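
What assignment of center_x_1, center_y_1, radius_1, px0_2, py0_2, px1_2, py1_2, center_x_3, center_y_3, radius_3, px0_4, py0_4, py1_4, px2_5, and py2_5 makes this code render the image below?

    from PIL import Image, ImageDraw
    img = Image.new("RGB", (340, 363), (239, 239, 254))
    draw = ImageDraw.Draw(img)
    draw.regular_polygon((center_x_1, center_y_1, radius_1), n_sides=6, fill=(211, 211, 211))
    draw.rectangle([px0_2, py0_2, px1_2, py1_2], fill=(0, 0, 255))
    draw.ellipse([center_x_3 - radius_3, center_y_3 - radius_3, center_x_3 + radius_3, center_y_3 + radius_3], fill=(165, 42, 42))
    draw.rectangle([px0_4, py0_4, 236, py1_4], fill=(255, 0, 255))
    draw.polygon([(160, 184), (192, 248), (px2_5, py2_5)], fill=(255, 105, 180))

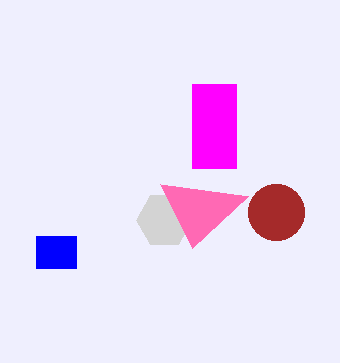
center_x_1 = 164
center_y_1 = 220
radius_1 = 28
px0_2 = 36
py0_2 = 236
px1_2 = 76
py1_2 = 268
center_x_3 = 276
center_y_3 = 212
radius_3 = 28
px0_4 = 192
py0_4 = 84
py1_4 = 168
px2_5 = 248
py2_5 = 196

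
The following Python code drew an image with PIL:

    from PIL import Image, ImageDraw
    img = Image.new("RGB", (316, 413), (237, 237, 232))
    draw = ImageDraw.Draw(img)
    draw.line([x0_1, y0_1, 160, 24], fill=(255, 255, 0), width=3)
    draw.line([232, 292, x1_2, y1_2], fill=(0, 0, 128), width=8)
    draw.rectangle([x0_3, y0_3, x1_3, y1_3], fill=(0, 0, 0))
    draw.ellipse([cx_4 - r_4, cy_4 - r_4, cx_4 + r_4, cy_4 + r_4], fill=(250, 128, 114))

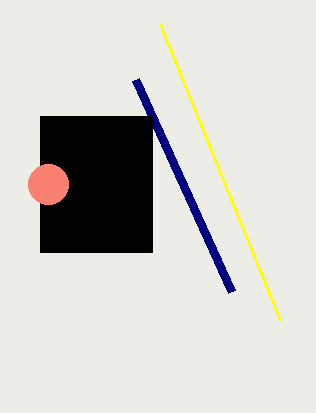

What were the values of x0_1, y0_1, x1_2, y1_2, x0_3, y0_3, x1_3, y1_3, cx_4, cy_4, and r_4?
x0_1 = 280, y0_1 = 320, x1_2 = 136, y1_2 = 80, x0_3 = 40, y0_3 = 116, x1_3 = 152, y1_3 = 252, cx_4 = 48, cy_4 = 184, r_4 = 20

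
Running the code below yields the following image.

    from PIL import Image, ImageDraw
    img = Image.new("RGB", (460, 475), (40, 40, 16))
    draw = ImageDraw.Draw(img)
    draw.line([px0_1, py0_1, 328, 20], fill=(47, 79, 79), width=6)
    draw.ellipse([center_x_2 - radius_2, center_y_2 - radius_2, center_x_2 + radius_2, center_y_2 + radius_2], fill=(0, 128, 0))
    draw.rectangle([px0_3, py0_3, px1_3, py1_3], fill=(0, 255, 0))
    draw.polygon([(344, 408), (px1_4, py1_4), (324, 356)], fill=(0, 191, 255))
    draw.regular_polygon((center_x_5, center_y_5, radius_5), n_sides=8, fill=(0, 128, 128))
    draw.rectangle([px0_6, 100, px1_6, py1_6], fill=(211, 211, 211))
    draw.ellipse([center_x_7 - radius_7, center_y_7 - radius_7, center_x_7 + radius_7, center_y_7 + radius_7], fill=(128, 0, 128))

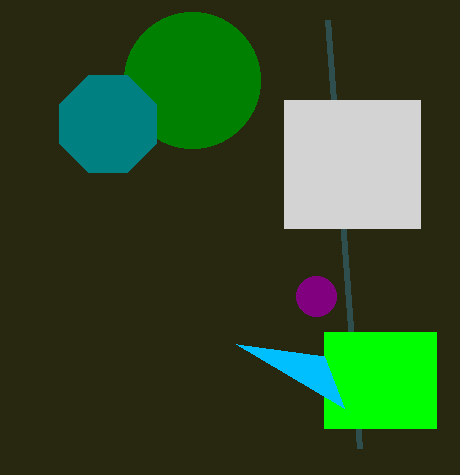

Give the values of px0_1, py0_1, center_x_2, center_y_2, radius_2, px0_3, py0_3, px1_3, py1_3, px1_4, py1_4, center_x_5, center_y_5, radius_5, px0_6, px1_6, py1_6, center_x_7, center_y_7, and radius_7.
px0_1 = 360
py0_1 = 448
center_x_2 = 192
center_y_2 = 80
radius_2 = 68
px0_3 = 324
py0_3 = 332
px1_3 = 436
py1_3 = 428
px1_4 = 236
py1_4 = 344
center_x_5 = 108
center_y_5 = 124
radius_5 = 52
px0_6 = 284
px1_6 = 420
py1_6 = 228
center_x_7 = 316
center_y_7 = 296
radius_7 = 20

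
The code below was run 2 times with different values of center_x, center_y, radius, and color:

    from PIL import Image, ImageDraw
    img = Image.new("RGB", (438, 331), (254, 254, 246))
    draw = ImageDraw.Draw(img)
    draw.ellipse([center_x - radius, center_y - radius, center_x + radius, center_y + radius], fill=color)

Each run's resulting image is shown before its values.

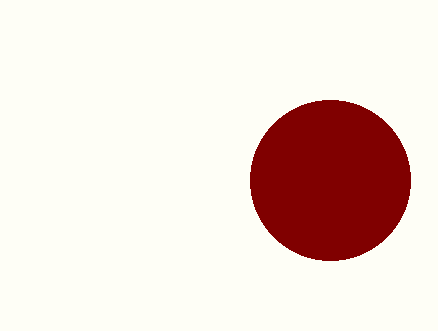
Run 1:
center_x = 330
center_y = 180
radius = 80
color = 'maroon'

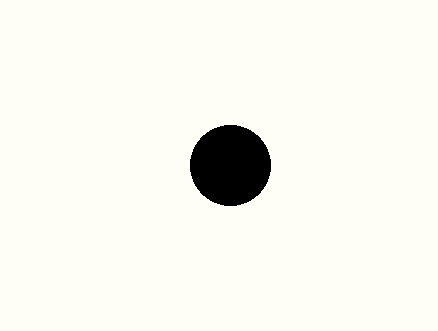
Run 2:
center_x = 230, center_y = 165, radius = 40, color = 'black'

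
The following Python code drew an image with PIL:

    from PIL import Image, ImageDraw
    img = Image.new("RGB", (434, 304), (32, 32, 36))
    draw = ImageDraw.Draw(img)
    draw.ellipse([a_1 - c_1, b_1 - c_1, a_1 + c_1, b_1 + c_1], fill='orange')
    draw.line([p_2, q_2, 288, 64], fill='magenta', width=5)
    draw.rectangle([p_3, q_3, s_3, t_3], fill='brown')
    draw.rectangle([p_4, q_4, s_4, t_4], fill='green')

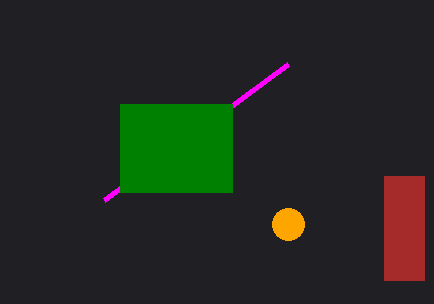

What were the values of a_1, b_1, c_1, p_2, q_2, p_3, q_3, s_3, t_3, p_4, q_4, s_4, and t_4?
a_1 = 288, b_1 = 224, c_1 = 16, p_2 = 104, q_2 = 200, p_3 = 384, q_3 = 176, s_3 = 424, t_3 = 280, p_4 = 120, q_4 = 104, s_4 = 232, t_4 = 192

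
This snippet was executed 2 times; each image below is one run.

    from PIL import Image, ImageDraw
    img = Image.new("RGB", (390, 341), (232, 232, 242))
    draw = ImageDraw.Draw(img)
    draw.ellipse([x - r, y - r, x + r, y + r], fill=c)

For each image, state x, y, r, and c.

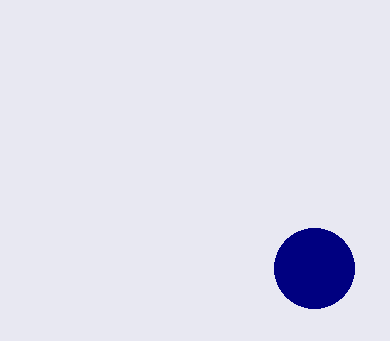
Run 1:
x = 314; y = 268; r = 40; c = 'navy'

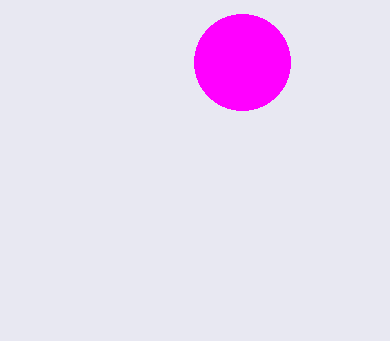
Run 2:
x = 242
y = 62
r = 48
c = 'magenta'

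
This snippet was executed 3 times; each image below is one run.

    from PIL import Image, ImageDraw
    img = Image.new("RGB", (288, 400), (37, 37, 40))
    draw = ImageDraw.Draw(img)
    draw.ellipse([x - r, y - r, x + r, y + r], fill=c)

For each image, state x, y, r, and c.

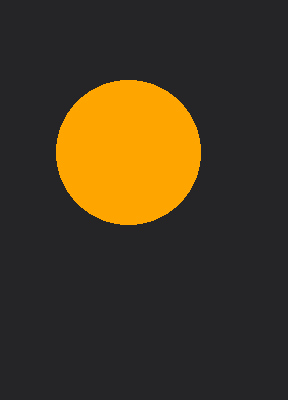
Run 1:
x = 128
y = 152
r = 72
c = 'orange'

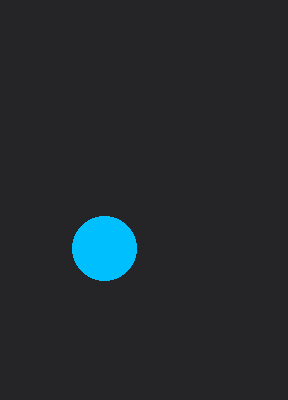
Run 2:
x = 104, y = 248, r = 32, c = 'deepskyblue'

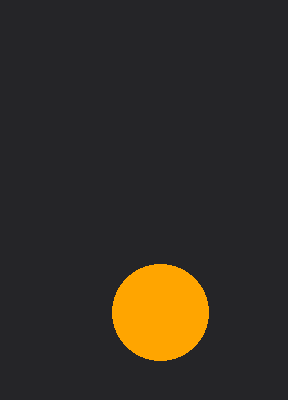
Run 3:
x = 160
y = 312
r = 48
c = 'orange'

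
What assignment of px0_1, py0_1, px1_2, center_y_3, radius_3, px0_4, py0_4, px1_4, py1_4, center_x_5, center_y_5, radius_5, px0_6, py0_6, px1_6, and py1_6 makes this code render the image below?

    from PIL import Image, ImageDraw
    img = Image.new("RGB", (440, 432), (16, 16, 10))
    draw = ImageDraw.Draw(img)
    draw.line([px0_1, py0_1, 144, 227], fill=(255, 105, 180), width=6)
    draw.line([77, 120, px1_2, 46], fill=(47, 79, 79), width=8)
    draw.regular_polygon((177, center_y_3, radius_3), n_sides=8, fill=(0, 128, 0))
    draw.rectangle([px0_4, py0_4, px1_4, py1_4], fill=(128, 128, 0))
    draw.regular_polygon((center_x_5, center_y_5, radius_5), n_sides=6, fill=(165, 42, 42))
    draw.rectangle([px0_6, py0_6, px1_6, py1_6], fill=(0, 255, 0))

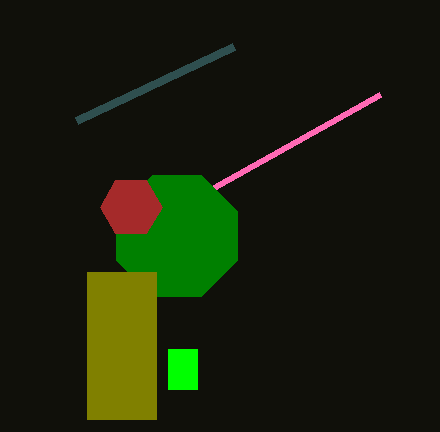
px0_1 = 380, py0_1 = 95, px1_2 = 234, center_y_3 = 236, radius_3 = 65, px0_4 = 87, py0_4 = 272, px1_4 = 156, py1_4 = 419, center_x_5 = 131, center_y_5 = 207, radius_5 = 31, px0_6 = 168, py0_6 = 349, px1_6 = 197, py1_6 = 389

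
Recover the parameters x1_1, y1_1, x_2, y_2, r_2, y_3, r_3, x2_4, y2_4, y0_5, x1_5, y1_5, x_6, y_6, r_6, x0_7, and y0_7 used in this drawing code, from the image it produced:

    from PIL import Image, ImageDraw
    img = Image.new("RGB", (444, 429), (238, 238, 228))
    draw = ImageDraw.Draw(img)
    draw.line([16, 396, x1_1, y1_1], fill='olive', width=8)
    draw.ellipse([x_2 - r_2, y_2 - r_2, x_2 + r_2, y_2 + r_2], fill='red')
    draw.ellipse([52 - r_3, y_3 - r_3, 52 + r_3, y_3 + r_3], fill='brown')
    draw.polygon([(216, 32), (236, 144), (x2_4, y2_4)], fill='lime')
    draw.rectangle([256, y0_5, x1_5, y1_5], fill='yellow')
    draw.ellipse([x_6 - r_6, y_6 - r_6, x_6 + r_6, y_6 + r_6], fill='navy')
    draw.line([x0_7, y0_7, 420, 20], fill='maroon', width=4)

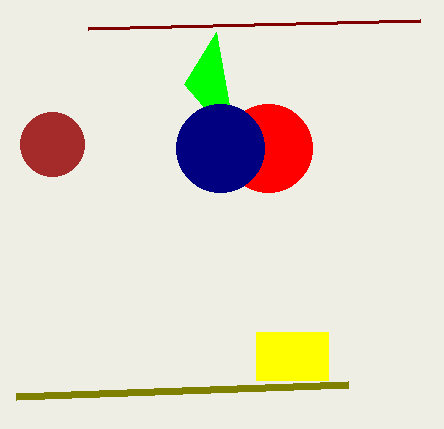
x1_1 = 348
y1_1 = 384
x_2 = 268
y_2 = 148
r_2 = 44
y_3 = 144
r_3 = 32
x2_4 = 184
y2_4 = 84
y0_5 = 332
x1_5 = 328
y1_5 = 380
x_6 = 220
y_6 = 148
r_6 = 44
x0_7 = 88
y0_7 = 28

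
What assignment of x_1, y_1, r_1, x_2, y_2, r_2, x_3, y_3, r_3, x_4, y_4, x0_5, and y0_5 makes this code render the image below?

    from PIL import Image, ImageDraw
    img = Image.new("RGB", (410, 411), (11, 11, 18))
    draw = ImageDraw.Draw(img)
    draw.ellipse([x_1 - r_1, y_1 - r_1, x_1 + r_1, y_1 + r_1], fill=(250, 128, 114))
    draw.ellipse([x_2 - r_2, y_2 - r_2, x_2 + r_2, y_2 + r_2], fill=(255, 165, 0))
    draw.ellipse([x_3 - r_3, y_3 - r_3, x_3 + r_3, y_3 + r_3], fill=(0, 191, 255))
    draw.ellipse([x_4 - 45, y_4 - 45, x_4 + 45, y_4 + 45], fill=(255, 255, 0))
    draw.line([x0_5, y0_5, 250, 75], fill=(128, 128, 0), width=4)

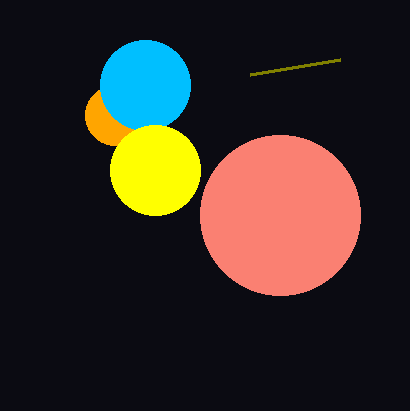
x_1 = 280, y_1 = 215, r_1 = 80, x_2 = 115, y_2 = 115, r_2 = 30, x_3 = 145, y_3 = 85, r_3 = 45, x_4 = 155, y_4 = 170, x0_5 = 340, y0_5 = 60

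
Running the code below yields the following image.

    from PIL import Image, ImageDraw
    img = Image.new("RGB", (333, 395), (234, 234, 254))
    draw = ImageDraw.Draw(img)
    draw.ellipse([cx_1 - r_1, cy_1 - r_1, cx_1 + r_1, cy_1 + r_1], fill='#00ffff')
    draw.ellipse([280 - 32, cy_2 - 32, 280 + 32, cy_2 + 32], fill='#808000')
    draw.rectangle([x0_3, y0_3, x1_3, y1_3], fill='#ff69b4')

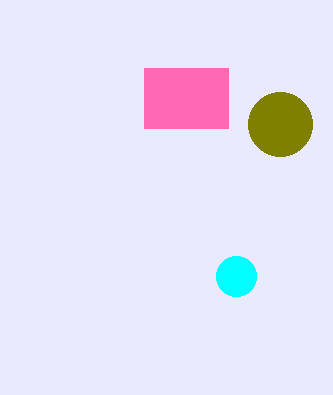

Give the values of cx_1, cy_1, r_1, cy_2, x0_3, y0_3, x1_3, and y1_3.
cx_1 = 236; cy_1 = 276; r_1 = 20; cy_2 = 124; x0_3 = 144; y0_3 = 68; x1_3 = 228; y1_3 = 128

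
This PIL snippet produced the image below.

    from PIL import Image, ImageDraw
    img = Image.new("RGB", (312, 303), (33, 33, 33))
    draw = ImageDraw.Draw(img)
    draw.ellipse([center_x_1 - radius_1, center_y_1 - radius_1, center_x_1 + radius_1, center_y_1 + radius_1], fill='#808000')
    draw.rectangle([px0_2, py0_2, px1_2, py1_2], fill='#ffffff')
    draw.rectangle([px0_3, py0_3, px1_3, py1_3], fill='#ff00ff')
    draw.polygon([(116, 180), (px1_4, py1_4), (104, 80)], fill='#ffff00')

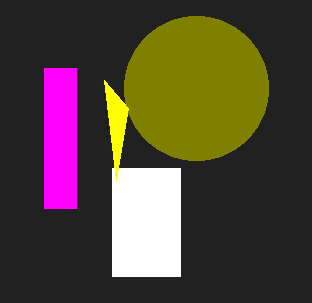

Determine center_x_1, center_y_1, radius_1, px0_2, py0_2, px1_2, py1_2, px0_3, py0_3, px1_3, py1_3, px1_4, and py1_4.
center_x_1 = 196; center_y_1 = 88; radius_1 = 72; px0_2 = 112; py0_2 = 168; px1_2 = 180; py1_2 = 276; px0_3 = 44; py0_3 = 68; px1_3 = 76; py1_3 = 208; px1_4 = 128; py1_4 = 108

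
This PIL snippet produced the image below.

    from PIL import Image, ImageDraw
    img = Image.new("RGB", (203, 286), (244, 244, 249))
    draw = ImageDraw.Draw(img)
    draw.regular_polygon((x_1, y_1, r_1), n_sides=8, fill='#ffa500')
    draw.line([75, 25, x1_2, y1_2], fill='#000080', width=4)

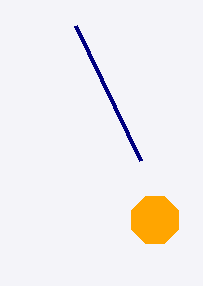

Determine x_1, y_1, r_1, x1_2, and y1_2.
x_1 = 155, y_1 = 220, r_1 = 25, x1_2 = 140, y1_2 = 160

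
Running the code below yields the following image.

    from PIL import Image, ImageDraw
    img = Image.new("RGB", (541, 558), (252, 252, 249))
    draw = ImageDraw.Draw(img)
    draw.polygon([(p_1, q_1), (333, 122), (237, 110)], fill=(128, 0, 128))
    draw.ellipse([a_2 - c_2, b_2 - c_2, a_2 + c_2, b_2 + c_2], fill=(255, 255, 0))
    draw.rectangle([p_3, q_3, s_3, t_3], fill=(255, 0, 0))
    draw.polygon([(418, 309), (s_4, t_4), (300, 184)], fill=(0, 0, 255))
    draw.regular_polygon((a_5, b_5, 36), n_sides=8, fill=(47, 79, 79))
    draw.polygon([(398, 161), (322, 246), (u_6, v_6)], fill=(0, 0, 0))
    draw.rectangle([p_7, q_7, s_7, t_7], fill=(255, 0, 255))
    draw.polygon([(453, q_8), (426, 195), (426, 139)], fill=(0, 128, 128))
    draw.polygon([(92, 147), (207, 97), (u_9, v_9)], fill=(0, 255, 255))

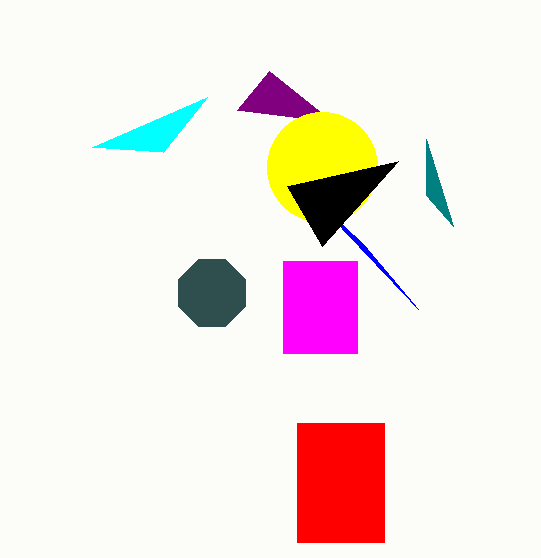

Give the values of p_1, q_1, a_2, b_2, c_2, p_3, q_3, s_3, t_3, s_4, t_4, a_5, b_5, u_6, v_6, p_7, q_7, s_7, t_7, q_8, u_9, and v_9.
p_1 = 269, q_1 = 71, a_2 = 322, b_2 = 167, c_2 = 55, p_3 = 297, q_3 = 423, s_3 = 384, t_3 = 542, s_4 = 364, t_4 = 245, a_5 = 212, b_5 = 293, u_6 = 287, v_6 = 186, p_7 = 283, q_7 = 261, s_7 = 357, t_7 = 353, q_8 = 226, u_9 = 163, v_9 = 152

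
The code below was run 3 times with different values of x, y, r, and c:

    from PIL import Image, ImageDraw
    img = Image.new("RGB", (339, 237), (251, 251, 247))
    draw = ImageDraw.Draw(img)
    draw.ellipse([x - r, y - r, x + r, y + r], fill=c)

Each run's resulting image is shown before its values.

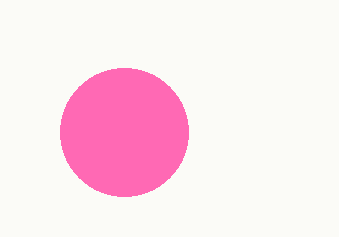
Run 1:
x = 124; y = 132; r = 64; c = 'hotpink'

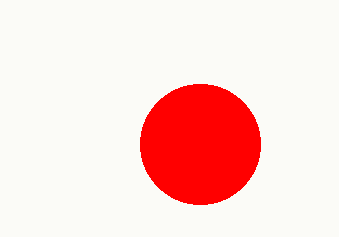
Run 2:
x = 200; y = 144; r = 60; c = 'red'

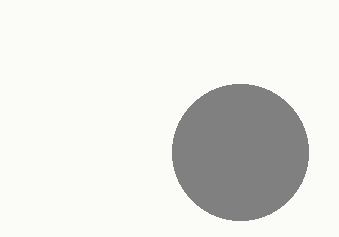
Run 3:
x = 240, y = 152, r = 68, c = 'gray'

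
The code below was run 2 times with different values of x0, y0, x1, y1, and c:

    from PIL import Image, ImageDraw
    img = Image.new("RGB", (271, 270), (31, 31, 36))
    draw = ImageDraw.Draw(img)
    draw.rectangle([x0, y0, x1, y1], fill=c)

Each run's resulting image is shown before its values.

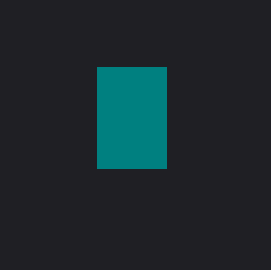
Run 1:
x0 = 97
y0 = 67
x1 = 166
y1 = 168
c = 'teal'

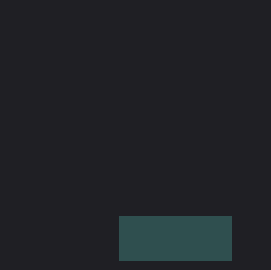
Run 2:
x0 = 119; y0 = 216; x1 = 231; y1 = 260; c = 'darkslategray'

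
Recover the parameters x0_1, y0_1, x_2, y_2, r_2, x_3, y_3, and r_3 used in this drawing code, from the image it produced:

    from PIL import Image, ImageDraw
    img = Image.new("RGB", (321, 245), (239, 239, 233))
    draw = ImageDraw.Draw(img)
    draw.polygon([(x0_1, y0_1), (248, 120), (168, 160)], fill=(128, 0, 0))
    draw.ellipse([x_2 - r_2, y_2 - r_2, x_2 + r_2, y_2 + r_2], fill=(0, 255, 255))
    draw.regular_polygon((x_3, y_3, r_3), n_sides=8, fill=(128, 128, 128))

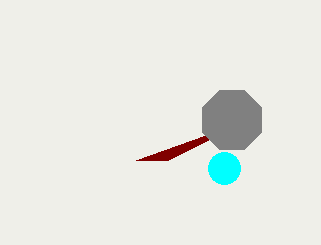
x0_1 = 136
y0_1 = 160
x_2 = 224
y_2 = 168
r_2 = 16
x_3 = 232
y_3 = 120
r_3 = 32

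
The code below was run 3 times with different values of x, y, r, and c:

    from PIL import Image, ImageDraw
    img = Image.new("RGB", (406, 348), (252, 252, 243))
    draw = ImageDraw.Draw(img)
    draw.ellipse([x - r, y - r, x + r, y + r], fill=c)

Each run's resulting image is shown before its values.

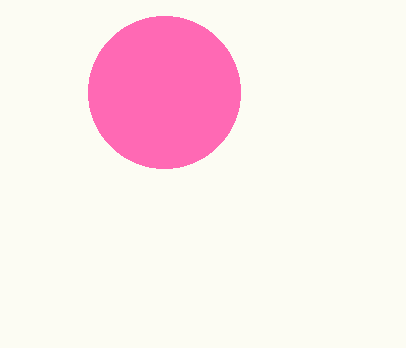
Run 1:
x = 164, y = 92, r = 76, c = 'hotpink'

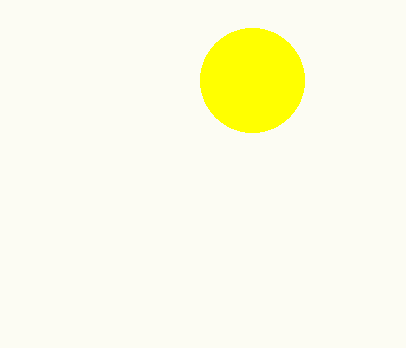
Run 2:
x = 252
y = 80
r = 52
c = 'yellow'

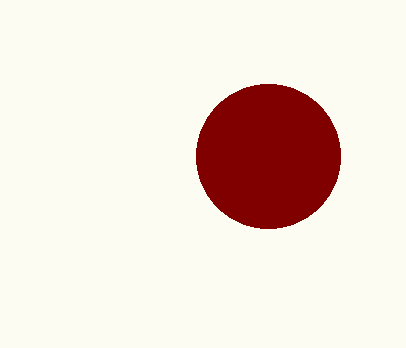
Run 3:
x = 268, y = 156, r = 72, c = 'maroon'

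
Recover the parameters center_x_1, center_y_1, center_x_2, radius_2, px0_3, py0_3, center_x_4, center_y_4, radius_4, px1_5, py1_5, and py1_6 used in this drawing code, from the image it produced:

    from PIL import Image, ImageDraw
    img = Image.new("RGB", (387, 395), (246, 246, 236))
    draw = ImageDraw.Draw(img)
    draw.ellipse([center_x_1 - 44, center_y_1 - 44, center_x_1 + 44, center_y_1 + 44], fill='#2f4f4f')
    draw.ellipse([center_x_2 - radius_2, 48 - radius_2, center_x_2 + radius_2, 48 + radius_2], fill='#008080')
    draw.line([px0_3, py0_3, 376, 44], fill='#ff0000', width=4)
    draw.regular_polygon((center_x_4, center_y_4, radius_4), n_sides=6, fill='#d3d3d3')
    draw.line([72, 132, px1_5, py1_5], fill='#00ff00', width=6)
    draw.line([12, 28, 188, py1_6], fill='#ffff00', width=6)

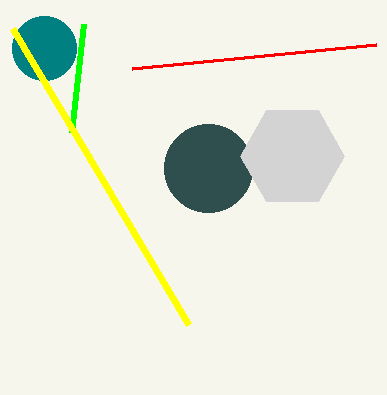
center_x_1 = 208, center_y_1 = 168, center_x_2 = 44, radius_2 = 32, px0_3 = 132, py0_3 = 68, center_x_4 = 292, center_y_4 = 156, radius_4 = 52, px1_5 = 84, py1_5 = 24, py1_6 = 324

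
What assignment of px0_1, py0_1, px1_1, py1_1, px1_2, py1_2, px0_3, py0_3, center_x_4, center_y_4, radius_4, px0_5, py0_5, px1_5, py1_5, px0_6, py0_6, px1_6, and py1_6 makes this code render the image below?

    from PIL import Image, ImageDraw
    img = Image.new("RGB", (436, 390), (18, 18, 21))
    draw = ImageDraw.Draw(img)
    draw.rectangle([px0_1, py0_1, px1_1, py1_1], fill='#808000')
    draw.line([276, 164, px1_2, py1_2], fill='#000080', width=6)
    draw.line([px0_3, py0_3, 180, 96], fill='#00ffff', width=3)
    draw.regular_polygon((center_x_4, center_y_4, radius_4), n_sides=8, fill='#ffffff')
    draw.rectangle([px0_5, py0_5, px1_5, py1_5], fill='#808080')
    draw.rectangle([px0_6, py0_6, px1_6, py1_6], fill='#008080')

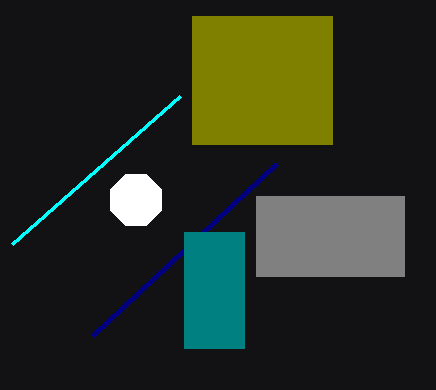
px0_1 = 192, py0_1 = 16, px1_1 = 332, py1_1 = 144, px1_2 = 92, py1_2 = 336, px0_3 = 12, py0_3 = 244, center_x_4 = 136, center_y_4 = 200, radius_4 = 28, px0_5 = 256, py0_5 = 196, px1_5 = 404, py1_5 = 276, px0_6 = 184, py0_6 = 232, px1_6 = 244, py1_6 = 348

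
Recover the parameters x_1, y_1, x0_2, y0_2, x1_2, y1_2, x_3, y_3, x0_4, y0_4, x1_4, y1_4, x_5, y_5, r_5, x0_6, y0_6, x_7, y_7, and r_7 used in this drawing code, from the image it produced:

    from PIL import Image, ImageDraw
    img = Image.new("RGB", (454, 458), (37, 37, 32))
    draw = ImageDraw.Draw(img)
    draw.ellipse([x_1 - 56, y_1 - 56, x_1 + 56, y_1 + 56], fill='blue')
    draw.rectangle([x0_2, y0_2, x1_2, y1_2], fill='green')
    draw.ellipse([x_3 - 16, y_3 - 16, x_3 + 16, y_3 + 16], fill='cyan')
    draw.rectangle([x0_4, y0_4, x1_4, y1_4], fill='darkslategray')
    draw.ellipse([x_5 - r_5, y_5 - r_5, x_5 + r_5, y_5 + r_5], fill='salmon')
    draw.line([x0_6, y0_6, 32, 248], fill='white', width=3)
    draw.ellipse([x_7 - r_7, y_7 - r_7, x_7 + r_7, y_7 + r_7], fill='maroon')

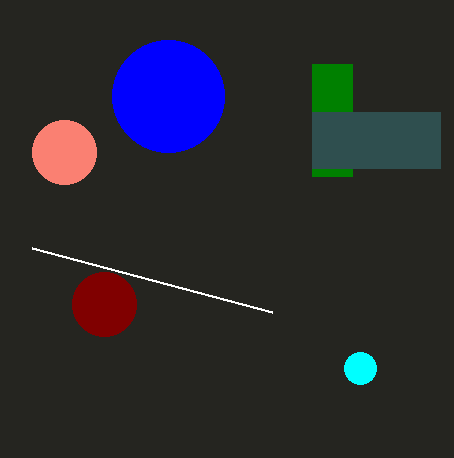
x_1 = 168, y_1 = 96, x0_2 = 312, y0_2 = 64, x1_2 = 352, y1_2 = 176, x_3 = 360, y_3 = 368, x0_4 = 312, y0_4 = 112, x1_4 = 440, y1_4 = 168, x_5 = 64, y_5 = 152, r_5 = 32, x0_6 = 272, y0_6 = 312, x_7 = 104, y_7 = 304, r_7 = 32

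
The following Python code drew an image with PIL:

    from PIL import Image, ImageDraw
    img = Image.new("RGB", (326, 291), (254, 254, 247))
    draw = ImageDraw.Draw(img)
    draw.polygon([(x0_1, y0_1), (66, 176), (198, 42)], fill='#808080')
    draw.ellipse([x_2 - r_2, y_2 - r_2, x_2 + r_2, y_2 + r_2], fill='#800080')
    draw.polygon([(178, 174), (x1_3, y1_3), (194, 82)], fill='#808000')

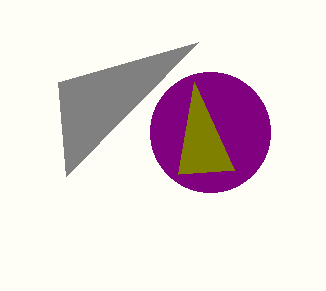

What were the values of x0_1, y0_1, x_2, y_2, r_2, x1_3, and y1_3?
x0_1 = 58; y0_1 = 82; x_2 = 210; y_2 = 132; r_2 = 60; x1_3 = 234; y1_3 = 170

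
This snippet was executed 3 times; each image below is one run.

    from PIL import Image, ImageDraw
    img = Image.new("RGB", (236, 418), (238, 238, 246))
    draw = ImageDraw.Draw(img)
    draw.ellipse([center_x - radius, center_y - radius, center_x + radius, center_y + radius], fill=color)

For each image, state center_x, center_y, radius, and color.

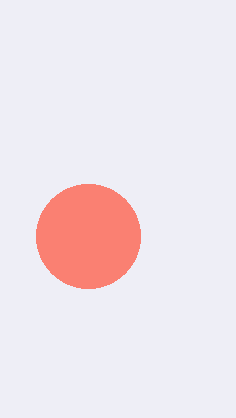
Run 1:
center_x = 88
center_y = 236
radius = 52
color = 'salmon'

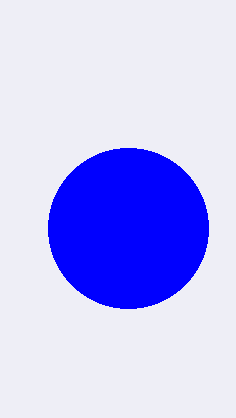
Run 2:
center_x = 128, center_y = 228, radius = 80, color = 'blue'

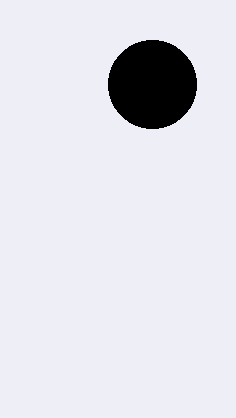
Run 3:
center_x = 152; center_y = 84; radius = 44; color = 'black'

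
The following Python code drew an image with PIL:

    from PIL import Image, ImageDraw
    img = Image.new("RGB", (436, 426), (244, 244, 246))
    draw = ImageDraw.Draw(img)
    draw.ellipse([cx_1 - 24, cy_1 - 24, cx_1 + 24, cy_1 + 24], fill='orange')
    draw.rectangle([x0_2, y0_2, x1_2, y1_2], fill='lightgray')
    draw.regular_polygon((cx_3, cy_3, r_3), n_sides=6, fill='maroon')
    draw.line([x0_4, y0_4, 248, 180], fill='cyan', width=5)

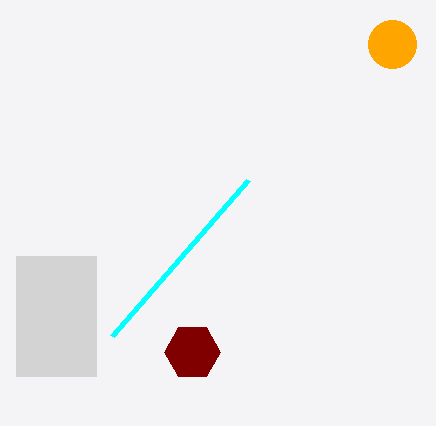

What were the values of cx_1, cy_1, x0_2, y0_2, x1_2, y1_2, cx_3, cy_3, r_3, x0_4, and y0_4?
cx_1 = 392, cy_1 = 44, x0_2 = 16, y0_2 = 256, x1_2 = 96, y1_2 = 376, cx_3 = 192, cy_3 = 352, r_3 = 28, x0_4 = 112, y0_4 = 336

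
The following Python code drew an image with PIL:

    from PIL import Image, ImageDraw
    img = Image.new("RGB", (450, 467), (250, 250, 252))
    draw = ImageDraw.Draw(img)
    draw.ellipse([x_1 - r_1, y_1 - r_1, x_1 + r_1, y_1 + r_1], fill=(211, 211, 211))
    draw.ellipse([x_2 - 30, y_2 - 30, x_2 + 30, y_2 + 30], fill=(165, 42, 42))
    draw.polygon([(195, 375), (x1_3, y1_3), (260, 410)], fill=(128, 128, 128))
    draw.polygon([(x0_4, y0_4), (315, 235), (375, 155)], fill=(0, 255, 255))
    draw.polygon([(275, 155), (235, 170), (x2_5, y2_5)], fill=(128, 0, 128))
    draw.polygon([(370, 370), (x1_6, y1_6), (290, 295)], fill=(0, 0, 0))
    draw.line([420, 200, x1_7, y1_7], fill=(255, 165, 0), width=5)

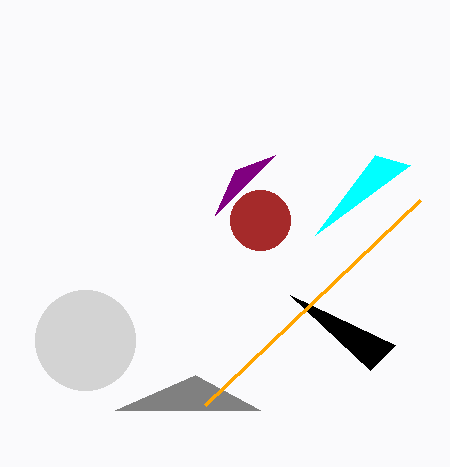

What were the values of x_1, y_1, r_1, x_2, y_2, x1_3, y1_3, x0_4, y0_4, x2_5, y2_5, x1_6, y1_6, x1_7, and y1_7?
x_1 = 85, y_1 = 340, r_1 = 50, x_2 = 260, y_2 = 220, x1_3 = 115, y1_3 = 410, x0_4 = 410, y0_4 = 165, x2_5 = 215, y2_5 = 215, x1_6 = 395, y1_6 = 345, x1_7 = 205, y1_7 = 405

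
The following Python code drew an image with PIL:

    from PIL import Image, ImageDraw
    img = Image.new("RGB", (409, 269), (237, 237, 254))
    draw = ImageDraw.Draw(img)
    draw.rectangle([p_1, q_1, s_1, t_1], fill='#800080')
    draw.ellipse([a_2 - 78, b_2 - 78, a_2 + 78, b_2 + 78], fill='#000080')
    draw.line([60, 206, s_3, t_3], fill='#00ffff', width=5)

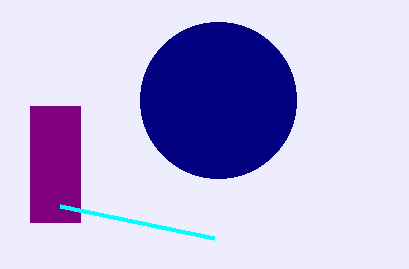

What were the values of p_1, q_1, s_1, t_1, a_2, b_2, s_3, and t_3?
p_1 = 30; q_1 = 106; s_1 = 80; t_1 = 222; a_2 = 218; b_2 = 100; s_3 = 214; t_3 = 238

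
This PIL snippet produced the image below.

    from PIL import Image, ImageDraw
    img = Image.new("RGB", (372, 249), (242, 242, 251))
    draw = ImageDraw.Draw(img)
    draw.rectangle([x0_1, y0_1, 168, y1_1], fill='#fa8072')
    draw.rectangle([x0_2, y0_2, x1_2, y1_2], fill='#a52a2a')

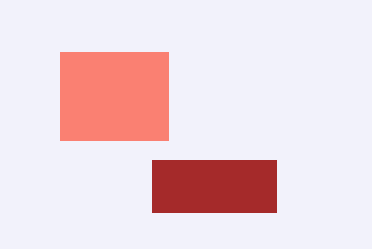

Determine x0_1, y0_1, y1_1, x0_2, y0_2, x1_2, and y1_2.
x0_1 = 60; y0_1 = 52; y1_1 = 140; x0_2 = 152; y0_2 = 160; x1_2 = 276; y1_2 = 212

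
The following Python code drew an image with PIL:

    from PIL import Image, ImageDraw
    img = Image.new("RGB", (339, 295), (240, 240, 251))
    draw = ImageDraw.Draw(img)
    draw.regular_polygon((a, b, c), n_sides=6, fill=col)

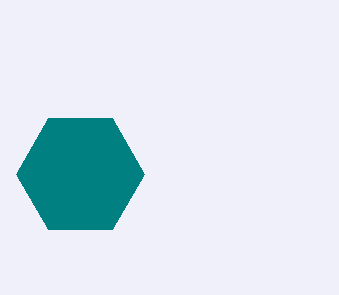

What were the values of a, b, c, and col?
a = 80
b = 174
c = 64
col = 'teal'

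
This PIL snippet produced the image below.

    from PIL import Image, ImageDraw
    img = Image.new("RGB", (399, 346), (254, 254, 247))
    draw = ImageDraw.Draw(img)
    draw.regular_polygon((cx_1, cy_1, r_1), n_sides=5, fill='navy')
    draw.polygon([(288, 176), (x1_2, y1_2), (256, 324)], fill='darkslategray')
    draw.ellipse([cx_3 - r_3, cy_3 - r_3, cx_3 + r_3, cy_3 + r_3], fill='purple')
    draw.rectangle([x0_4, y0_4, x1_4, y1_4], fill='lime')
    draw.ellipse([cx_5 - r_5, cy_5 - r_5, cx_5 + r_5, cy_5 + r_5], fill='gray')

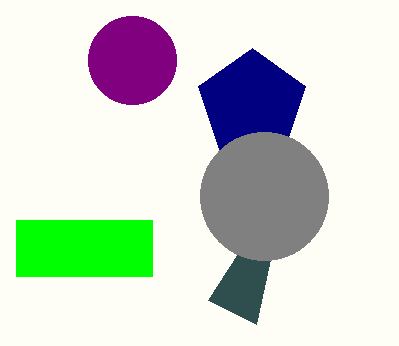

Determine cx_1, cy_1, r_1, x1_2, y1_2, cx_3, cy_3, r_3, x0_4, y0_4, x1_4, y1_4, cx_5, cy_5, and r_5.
cx_1 = 252, cy_1 = 104, r_1 = 56, x1_2 = 208, y1_2 = 300, cx_3 = 132, cy_3 = 60, r_3 = 44, x0_4 = 16, y0_4 = 220, x1_4 = 152, y1_4 = 276, cx_5 = 264, cy_5 = 196, r_5 = 64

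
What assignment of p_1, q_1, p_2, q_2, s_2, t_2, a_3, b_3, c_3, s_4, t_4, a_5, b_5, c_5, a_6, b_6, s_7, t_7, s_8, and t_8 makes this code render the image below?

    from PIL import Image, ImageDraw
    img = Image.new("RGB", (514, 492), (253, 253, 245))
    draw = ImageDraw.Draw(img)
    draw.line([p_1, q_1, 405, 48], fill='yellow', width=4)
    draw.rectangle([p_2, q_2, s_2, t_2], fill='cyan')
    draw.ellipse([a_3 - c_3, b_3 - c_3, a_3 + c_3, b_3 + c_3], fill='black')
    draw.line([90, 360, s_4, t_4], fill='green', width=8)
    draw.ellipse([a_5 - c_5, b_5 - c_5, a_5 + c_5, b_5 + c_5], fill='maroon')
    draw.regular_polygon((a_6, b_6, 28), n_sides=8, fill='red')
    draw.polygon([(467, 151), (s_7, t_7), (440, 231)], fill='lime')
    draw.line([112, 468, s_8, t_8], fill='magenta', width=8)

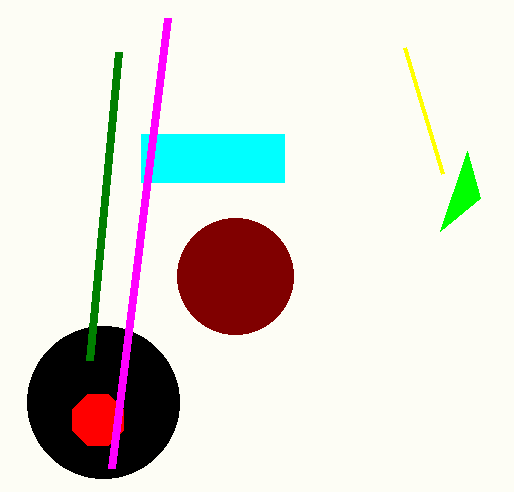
p_1 = 443, q_1 = 174, p_2 = 141, q_2 = 134, s_2 = 284, t_2 = 182, a_3 = 103, b_3 = 402, c_3 = 76, s_4 = 119, t_4 = 52, a_5 = 235, b_5 = 276, c_5 = 58, a_6 = 98, b_6 = 420, s_7 = 480, t_7 = 198, s_8 = 168, t_8 = 18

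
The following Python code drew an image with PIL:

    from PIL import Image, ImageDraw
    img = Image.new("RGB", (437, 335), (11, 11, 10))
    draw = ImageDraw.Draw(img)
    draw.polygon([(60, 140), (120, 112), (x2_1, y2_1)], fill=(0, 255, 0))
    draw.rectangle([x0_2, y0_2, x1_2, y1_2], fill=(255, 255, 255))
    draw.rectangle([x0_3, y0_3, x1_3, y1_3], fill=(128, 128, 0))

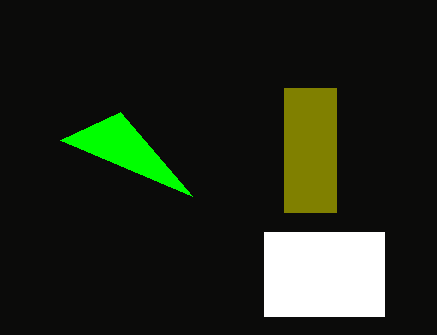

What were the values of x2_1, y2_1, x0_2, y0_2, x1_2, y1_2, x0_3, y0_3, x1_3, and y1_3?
x2_1 = 192
y2_1 = 196
x0_2 = 264
y0_2 = 232
x1_2 = 384
y1_2 = 316
x0_3 = 284
y0_3 = 88
x1_3 = 336
y1_3 = 212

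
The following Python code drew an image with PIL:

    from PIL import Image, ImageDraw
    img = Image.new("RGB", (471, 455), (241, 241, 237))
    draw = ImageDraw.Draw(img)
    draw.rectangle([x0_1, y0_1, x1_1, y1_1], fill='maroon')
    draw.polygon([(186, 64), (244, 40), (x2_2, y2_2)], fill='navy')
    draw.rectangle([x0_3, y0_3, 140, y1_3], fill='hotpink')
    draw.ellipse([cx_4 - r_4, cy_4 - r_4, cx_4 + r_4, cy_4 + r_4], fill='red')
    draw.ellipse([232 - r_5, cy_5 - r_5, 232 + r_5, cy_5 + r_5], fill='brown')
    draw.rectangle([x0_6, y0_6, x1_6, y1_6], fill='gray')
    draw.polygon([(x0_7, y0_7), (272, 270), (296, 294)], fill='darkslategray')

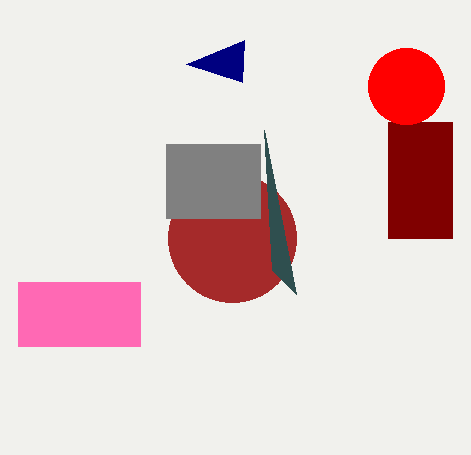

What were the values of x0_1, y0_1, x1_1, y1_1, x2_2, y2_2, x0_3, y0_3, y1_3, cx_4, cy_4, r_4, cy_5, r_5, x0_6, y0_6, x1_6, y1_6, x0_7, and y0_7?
x0_1 = 388; y0_1 = 122; x1_1 = 452; y1_1 = 238; x2_2 = 242; y2_2 = 82; x0_3 = 18; y0_3 = 282; y1_3 = 346; cx_4 = 406; cy_4 = 86; r_4 = 38; cy_5 = 238; r_5 = 64; x0_6 = 166; y0_6 = 144; x1_6 = 260; y1_6 = 218; x0_7 = 264; y0_7 = 130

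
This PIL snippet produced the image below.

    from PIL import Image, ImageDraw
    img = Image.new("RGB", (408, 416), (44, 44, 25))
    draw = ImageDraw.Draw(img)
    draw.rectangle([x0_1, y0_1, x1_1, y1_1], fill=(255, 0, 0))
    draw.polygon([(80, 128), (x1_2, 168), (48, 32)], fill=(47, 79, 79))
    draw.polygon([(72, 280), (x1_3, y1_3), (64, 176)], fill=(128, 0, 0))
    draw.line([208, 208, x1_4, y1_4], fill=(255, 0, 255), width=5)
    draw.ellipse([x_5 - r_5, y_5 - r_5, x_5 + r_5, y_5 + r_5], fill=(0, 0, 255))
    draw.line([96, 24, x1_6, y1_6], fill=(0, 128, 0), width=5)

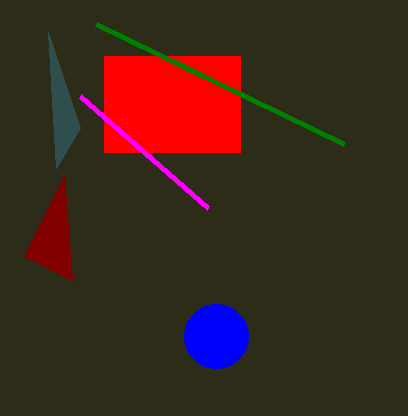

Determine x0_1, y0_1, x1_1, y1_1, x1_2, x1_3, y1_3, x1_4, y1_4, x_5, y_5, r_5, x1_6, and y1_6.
x0_1 = 104, y0_1 = 56, x1_1 = 240, y1_1 = 152, x1_2 = 56, x1_3 = 24, y1_3 = 256, x1_4 = 80, y1_4 = 96, x_5 = 216, y_5 = 336, r_5 = 32, x1_6 = 344, y1_6 = 144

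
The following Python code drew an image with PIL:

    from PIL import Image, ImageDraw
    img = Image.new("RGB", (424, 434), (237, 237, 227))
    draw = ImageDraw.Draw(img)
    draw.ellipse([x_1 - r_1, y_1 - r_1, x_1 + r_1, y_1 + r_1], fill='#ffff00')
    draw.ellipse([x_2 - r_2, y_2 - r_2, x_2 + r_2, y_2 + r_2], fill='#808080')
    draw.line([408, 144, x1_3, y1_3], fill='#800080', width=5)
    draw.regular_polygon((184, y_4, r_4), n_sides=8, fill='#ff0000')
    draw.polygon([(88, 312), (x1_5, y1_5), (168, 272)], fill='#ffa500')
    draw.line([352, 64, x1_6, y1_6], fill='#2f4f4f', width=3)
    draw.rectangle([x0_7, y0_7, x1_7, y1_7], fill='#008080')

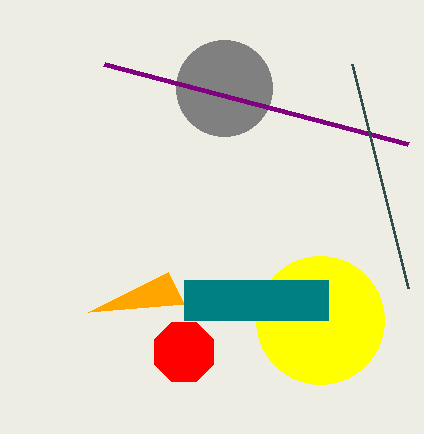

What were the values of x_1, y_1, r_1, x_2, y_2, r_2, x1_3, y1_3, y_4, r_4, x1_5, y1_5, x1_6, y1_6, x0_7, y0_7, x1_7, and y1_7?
x_1 = 320
y_1 = 320
r_1 = 64
x_2 = 224
y_2 = 88
r_2 = 48
x1_3 = 104
y1_3 = 64
y_4 = 352
r_4 = 32
x1_5 = 184
y1_5 = 304
x1_6 = 408
y1_6 = 288
x0_7 = 184
y0_7 = 280
x1_7 = 328
y1_7 = 320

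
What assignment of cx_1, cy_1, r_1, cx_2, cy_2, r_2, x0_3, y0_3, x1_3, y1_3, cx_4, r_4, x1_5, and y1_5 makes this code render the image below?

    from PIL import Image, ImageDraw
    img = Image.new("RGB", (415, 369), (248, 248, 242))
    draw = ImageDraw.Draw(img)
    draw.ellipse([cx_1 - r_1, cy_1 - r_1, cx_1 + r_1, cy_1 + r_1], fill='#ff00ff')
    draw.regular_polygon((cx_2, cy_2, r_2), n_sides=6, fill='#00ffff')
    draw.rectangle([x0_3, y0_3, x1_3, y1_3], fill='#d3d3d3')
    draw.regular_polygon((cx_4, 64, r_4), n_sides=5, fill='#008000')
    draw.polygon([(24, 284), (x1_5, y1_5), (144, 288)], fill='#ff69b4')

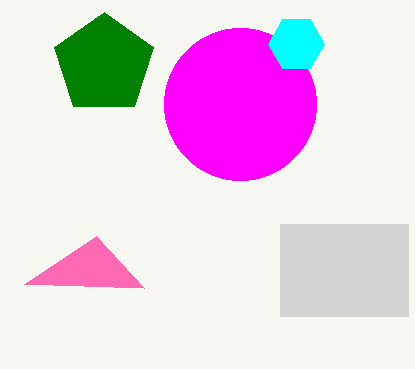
cx_1 = 240
cy_1 = 104
r_1 = 76
cx_2 = 296
cy_2 = 44
r_2 = 28
x0_3 = 280
y0_3 = 224
x1_3 = 408
y1_3 = 316
cx_4 = 104
r_4 = 52
x1_5 = 96
y1_5 = 236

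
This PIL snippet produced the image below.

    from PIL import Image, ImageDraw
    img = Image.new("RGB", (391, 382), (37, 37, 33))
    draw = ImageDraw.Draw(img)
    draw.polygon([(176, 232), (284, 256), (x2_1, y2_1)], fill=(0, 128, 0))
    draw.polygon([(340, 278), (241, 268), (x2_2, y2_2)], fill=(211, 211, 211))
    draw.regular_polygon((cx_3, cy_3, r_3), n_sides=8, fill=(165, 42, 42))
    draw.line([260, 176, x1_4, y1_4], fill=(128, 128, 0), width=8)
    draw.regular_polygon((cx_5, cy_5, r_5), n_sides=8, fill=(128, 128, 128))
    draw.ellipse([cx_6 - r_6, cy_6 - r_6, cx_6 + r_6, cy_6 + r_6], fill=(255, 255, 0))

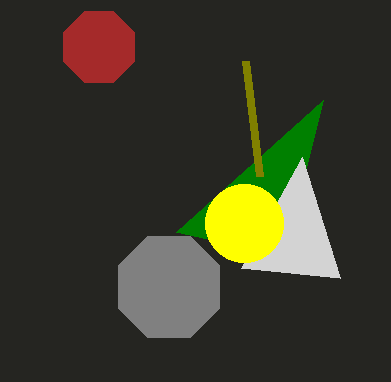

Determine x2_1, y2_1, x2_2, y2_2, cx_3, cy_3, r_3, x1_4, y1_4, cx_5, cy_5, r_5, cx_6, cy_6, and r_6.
x2_1 = 323
y2_1 = 100
x2_2 = 302
y2_2 = 157
cx_3 = 99
cy_3 = 47
r_3 = 38
x1_4 = 246
y1_4 = 61
cx_5 = 169
cy_5 = 287
r_5 = 55
cx_6 = 244
cy_6 = 223
r_6 = 39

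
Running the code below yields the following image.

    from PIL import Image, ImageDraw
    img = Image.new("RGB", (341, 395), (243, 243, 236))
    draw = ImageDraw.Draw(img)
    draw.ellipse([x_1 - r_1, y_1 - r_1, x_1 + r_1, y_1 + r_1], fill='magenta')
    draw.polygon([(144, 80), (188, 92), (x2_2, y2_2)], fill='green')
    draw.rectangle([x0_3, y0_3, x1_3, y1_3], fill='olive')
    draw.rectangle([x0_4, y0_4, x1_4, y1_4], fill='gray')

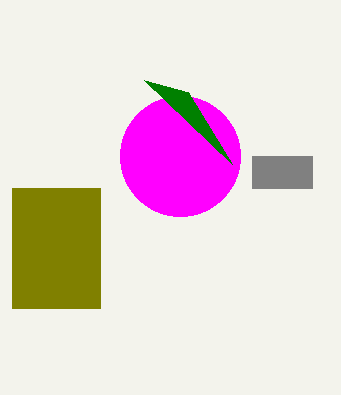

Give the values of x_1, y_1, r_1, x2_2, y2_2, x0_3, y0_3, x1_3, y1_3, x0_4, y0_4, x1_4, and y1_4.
x_1 = 180
y_1 = 156
r_1 = 60
x2_2 = 232
y2_2 = 164
x0_3 = 12
y0_3 = 188
x1_3 = 100
y1_3 = 308
x0_4 = 252
y0_4 = 156
x1_4 = 312
y1_4 = 188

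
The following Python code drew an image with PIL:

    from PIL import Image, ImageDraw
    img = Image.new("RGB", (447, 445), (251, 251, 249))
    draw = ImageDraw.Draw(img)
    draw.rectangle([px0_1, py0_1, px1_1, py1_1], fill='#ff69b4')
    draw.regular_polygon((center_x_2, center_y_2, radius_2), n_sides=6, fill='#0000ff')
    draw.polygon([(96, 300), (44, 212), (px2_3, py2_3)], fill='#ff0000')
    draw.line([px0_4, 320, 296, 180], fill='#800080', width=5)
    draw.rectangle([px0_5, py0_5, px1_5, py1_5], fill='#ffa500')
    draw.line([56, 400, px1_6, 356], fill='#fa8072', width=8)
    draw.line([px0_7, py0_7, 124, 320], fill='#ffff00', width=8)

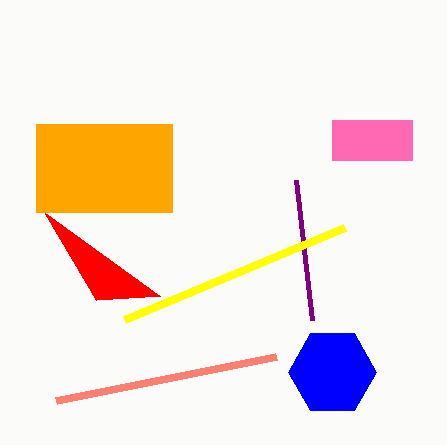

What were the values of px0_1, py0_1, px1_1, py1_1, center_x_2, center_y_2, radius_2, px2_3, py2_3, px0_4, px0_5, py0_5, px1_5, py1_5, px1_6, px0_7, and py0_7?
px0_1 = 332; py0_1 = 120; px1_1 = 412; py1_1 = 160; center_x_2 = 332; center_y_2 = 372; radius_2 = 44; px2_3 = 160; py2_3 = 296; px0_4 = 312; px0_5 = 36; py0_5 = 124; px1_5 = 172; py1_5 = 212; px1_6 = 276; px0_7 = 344; py0_7 = 228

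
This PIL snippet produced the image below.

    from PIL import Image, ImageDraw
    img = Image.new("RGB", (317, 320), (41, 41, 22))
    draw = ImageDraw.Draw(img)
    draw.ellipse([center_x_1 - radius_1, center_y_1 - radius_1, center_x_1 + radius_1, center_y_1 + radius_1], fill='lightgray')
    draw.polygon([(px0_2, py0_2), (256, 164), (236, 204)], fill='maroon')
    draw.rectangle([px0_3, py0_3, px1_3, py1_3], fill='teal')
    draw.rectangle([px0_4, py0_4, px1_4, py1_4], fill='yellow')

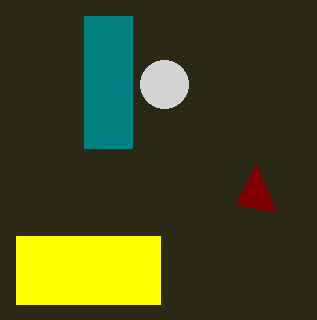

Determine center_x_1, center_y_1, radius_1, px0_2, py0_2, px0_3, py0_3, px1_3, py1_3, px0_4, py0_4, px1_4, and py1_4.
center_x_1 = 164; center_y_1 = 84; radius_1 = 24; px0_2 = 276; py0_2 = 212; px0_3 = 84; py0_3 = 16; px1_3 = 132; py1_3 = 148; px0_4 = 16; py0_4 = 236; px1_4 = 160; py1_4 = 304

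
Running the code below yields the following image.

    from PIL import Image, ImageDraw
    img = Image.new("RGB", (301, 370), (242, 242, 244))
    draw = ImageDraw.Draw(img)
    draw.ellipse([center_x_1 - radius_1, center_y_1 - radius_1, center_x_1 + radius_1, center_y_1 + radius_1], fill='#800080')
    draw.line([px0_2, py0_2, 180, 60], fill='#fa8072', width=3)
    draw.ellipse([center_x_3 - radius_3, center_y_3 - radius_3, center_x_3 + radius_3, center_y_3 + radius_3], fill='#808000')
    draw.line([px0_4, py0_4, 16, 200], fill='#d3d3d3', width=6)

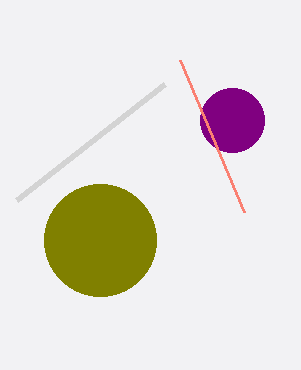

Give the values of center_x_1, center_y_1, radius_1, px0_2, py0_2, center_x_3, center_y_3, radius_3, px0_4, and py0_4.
center_x_1 = 232; center_y_1 = 120; radius_1 = 32; px0_2 = 244; py0_2 = 212; center_x_3 = 100; center_y_3 = 240; radius_3 = 56; px0_4 = 164; py0_4 = 84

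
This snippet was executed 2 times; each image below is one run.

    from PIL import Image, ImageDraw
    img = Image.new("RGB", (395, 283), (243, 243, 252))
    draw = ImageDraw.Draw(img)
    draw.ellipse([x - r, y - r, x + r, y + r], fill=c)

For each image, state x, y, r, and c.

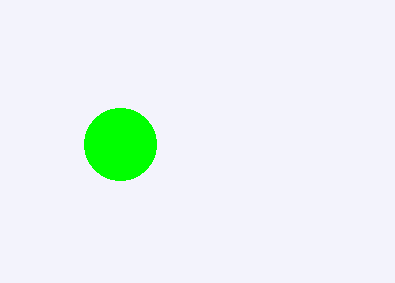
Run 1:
x = 120
y = 144
r = 36
c = 'lime'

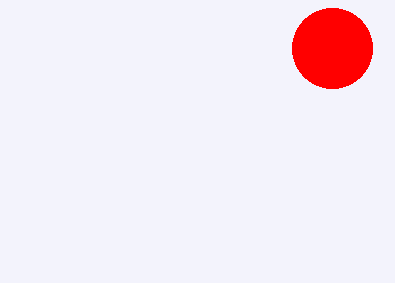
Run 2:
x = 332; y = 48; r = 40; c = 'red'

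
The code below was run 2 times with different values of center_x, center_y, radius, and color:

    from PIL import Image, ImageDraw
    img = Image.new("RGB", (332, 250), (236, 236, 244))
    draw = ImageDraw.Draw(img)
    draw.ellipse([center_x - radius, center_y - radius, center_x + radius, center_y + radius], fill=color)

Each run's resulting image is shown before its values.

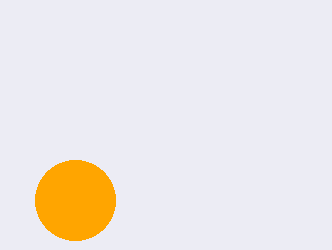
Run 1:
center_x = 75, center_y = 200, radius = 40, color = 'orange'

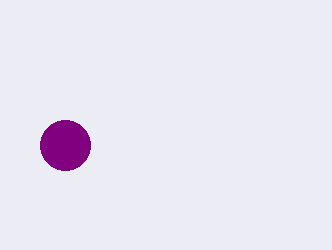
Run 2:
center_x = 65
center_y = 145
radius = 25
color = 'purple'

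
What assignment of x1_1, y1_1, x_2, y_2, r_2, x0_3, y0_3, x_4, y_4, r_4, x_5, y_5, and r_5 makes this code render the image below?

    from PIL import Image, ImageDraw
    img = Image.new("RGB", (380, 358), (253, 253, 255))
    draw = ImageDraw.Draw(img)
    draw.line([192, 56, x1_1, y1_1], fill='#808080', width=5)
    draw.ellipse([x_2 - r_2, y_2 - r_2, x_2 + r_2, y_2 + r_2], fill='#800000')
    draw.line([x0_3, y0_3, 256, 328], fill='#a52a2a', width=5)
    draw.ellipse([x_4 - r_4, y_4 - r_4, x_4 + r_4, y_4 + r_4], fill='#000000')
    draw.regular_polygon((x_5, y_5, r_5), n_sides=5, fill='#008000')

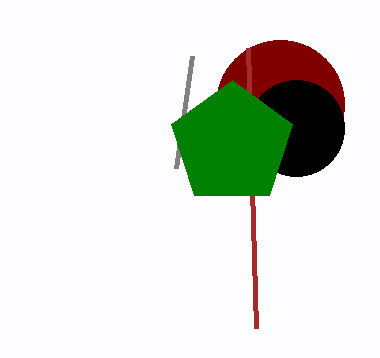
x1_1 = 176
y1_1 = 168
x_2 = 280
y_2 = 104
r_2 = 64
x0_3 = 248
y0_3 = 48
x_4 = 296
y_4 = 128
r_4 = 48
x_5 = 232
y_5 = 144
r_5 = 64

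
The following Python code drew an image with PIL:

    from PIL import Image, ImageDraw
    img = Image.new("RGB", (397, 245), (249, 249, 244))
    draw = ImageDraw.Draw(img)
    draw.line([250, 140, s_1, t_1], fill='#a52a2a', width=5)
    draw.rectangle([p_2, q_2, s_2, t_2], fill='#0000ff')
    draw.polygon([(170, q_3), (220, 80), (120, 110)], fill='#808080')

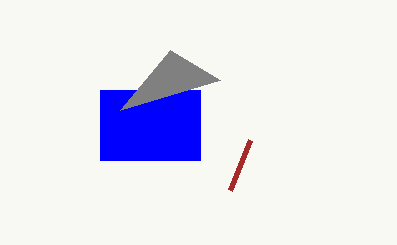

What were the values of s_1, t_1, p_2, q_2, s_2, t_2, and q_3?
s_1 = 230, t_1 = 190, p_2 = 100, q_2 = 90, s_2 = 200, t_2 = 160, q_3 = 50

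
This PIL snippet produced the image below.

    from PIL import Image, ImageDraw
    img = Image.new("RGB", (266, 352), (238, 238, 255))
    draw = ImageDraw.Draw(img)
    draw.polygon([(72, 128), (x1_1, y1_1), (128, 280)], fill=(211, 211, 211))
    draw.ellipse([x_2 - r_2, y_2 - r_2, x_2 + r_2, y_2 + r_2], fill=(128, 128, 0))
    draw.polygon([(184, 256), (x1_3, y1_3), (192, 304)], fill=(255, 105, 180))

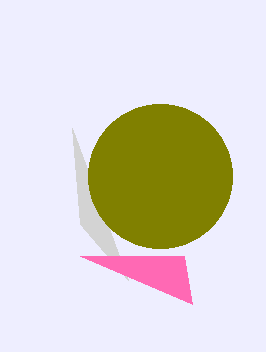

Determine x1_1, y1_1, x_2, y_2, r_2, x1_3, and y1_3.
x1_1 = 80, y1_1 = 224, x_2 = 160, y_2 = 176, r_2 = 72, x1_3 = 80, y1_3 = 256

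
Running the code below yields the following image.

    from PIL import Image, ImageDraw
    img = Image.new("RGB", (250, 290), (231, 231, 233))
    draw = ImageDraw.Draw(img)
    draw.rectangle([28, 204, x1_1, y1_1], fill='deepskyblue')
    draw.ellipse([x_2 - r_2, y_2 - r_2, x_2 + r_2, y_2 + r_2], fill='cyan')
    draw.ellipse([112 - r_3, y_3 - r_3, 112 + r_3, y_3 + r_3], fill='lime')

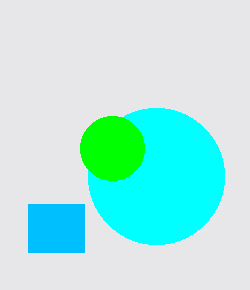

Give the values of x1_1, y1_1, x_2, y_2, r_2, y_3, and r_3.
x1_1 = 84; y1_1 = 252; x_2 = 156; y_2 = 176; r_2 = 68; y_3 = 148; r_3 = 32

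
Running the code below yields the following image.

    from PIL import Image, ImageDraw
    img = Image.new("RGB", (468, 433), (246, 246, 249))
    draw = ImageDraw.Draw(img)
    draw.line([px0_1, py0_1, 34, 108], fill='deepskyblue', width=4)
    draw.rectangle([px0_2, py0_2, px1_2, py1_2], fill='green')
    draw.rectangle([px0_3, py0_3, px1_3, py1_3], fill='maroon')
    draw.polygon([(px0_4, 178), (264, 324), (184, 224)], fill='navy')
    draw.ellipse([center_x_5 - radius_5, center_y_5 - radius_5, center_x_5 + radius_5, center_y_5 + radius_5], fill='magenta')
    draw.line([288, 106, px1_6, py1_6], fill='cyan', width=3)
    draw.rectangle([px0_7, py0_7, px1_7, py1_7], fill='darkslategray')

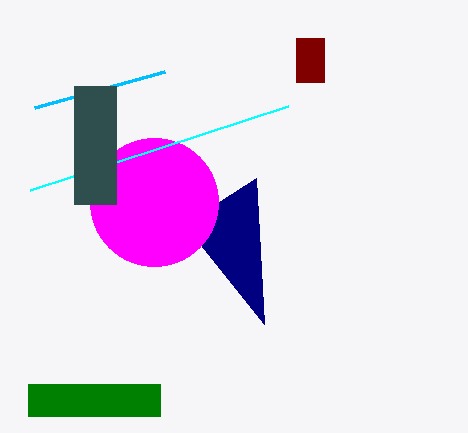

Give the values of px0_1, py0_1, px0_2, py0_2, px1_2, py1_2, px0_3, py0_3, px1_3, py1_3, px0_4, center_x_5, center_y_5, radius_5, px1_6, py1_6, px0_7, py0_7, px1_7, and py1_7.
px0_1 = 164, py0_1 = 72, px0_2 = 28, py0_2 = 384, px1_2 = 160, py1_2 = 416, px0_3 = 296, py0_3 = 38, px1_3 = 324, py1_3 = 82, px0_4 = 256, center_x_5 = 154, center_y_5 = 202, radius_5 = 64, px1_6 = 30, py1_6 = 190, px0_7 = 74, py0_7 = 86, px1_7 = 116, py1_7 = 204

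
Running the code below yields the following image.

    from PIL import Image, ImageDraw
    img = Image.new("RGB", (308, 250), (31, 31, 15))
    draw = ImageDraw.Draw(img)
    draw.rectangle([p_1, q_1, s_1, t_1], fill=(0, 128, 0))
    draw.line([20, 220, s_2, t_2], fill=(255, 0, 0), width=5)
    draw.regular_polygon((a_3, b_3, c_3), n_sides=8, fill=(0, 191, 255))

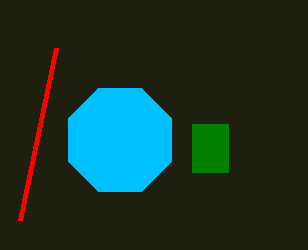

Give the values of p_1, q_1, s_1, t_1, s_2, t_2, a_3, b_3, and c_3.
p_1 = 192; q_1 = 124; s_1 = 228; t_1 = 172; s_2 = 56; t_2 = 48; a_3 = 120; b_3 = 140; c_3 = 56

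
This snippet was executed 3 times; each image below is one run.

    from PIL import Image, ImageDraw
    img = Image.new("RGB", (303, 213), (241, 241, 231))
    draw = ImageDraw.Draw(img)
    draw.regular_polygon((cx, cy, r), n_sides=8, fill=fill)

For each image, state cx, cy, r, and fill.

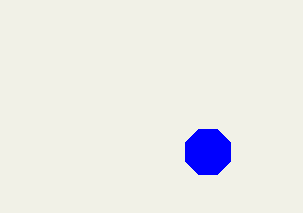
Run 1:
cx = 208; cy = 152; r = 24; fill = 'blue'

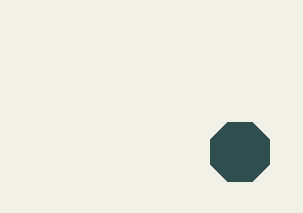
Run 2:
cx = 240, cy = 152, r = 32, fill = 'darkslategray'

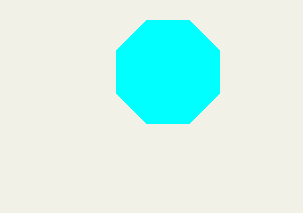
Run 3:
cx = 168
cy = 72
r = 56
fill = 'cyan'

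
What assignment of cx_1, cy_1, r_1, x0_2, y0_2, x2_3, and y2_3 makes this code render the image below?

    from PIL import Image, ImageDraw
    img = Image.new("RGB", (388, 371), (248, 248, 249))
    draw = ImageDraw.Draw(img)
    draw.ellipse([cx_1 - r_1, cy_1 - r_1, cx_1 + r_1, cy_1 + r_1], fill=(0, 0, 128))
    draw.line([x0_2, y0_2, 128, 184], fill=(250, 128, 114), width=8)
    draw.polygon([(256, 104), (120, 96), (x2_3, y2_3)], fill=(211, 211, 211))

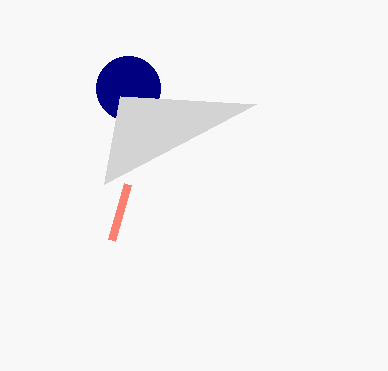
cx_1 = 128
cy_1 = 88
r_1 = 32
x0_2 = 112
y0_2 = 240
x2_3 = 104
y2_3 = 184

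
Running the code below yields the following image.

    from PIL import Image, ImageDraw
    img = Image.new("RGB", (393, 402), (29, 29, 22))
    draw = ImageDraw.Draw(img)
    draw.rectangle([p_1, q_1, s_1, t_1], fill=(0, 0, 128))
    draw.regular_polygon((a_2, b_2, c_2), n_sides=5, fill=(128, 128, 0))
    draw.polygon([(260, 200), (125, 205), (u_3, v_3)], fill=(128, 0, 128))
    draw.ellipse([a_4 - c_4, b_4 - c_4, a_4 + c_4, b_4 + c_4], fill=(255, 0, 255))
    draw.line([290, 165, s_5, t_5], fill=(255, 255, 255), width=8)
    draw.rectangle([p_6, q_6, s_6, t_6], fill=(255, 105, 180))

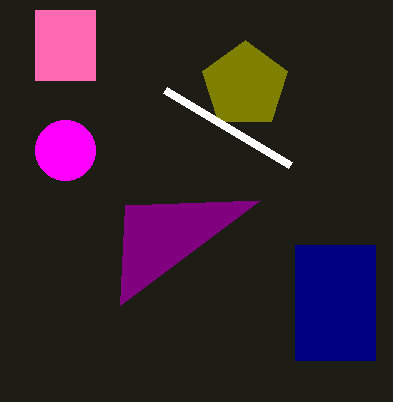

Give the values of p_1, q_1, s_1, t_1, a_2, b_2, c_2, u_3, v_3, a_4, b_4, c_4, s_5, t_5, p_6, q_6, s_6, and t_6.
p_1 = 295
q_1 = 245
s_1 = 375
t_1 = 360
a_2 = 245
b_2 = 85
c_2 = 45
u_3 = 120
v_3 = 305
a_4 = 65
b_4 = 150
c_4 = 30
s_5 = 165
t_5 = 90
p_6 = 35
q_6 = 10
s_6 = 95
t_6 = 80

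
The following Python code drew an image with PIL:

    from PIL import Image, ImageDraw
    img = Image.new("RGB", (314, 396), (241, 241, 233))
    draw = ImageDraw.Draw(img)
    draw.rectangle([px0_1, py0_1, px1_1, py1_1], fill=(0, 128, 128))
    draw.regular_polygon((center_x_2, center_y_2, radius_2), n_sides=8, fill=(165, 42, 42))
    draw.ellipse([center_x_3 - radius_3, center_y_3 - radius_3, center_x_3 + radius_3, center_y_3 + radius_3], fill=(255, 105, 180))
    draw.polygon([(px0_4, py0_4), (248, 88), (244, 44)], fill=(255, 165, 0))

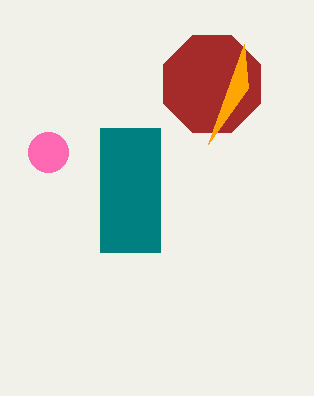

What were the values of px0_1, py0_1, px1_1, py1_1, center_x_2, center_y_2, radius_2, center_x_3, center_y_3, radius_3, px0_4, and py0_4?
px0_1 = 100, py0_1 = 128, px1_1 = 160, py1_1 = 252, center_x_2 = 212, center_y_2 = 84, radius_2 = 52, center_x_3 = 48, center_y_3 = 152, radius_3 = 20, px0_4 = 208, py0_4 = 144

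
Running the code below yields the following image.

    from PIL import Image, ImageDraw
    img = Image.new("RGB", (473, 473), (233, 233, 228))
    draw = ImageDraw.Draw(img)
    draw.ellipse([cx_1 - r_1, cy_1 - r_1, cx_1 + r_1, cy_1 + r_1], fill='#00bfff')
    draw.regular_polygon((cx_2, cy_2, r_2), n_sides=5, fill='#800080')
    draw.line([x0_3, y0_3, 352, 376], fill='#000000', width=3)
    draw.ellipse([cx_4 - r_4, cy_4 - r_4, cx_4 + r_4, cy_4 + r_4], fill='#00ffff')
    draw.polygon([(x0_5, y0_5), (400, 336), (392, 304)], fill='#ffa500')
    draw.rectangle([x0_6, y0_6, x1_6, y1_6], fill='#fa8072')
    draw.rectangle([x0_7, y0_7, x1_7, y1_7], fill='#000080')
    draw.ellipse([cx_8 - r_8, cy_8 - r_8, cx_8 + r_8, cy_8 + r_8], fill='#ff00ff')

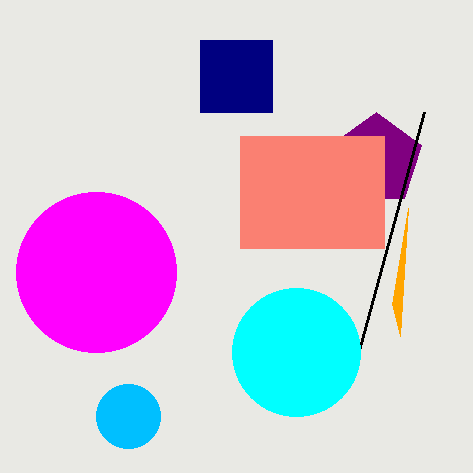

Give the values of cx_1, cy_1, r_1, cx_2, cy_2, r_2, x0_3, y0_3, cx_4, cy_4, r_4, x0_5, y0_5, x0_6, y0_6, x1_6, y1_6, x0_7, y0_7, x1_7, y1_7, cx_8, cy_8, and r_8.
cx_1 = 128, cy_1 = 416, r_1 = 32, cx_2 = 376, cy_2 = 160, r_2 = 48, x0_3 = 424, y0_3 = 112, cx_4 = 296, cy_4 = 352, r_4 = 64, x0_5 = 408, y0_5 = 208, x0_6 = 240, y0_6 = 136, x1_6 = 384, y1_6 = 248, x0_7 = 200, y0_7 = 40, x1_7 = 272, y1_7 = 112, cx_8 = 96, cy_8 = 272, r_8 = 80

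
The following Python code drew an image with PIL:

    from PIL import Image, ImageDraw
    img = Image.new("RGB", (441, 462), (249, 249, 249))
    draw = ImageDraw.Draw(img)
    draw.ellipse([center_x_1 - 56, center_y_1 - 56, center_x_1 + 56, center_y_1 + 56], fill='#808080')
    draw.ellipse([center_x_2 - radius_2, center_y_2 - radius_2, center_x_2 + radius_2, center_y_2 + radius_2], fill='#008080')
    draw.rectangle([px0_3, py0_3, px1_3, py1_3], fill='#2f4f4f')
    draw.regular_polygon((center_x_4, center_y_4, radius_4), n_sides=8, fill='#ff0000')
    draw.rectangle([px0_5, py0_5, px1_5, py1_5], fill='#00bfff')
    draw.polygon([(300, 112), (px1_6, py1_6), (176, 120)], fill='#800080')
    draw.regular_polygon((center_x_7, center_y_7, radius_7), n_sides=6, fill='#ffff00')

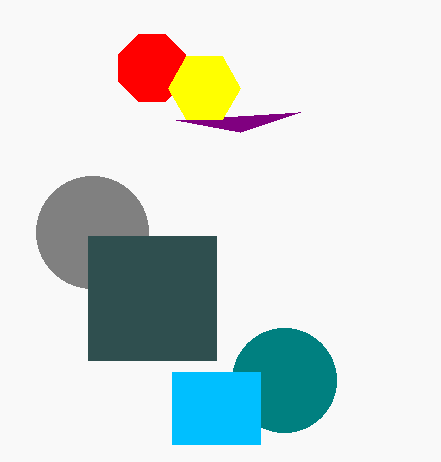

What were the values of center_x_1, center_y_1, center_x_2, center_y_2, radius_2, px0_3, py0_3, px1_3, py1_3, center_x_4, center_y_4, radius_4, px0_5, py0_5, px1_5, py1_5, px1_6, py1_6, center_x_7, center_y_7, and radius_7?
center_x_1 = 92, center_y_1 = 232, center_x_2 = 284, center_y_2 = 380, radius_2 = 52, px0_3 = 88, py0_3 = 236, px1_3 = 216, py1_3 = 360, center_x_4 = 152, center_y_4 = 68, radius_4 = 36, px0_5 = 172, py0_5 = 372, px1_5 = 260, py1_5 = 444, px1_6 = 240, py1_6 = 132, center_x_7 = 204, center_y_7 = 88, radius_7 = 36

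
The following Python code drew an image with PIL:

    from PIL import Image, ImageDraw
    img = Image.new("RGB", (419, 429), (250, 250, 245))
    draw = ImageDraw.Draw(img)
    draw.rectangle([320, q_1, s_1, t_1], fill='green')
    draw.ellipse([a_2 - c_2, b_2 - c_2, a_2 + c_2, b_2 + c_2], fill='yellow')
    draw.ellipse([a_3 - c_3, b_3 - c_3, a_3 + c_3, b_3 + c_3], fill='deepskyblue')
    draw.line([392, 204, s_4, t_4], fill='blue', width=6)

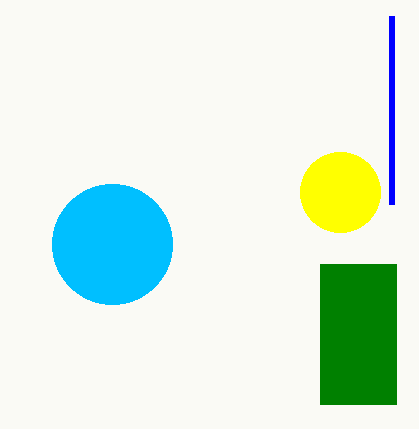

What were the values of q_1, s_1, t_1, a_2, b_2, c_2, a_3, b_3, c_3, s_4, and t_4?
q_1 = 264, s_1 = 396, t_1 = 404, a_2 = 340, b_2 = 192, c_2 = 40, a_3 = 112, b_3 = 244, c_3 = 60, s_4 = 392, t_4 = 16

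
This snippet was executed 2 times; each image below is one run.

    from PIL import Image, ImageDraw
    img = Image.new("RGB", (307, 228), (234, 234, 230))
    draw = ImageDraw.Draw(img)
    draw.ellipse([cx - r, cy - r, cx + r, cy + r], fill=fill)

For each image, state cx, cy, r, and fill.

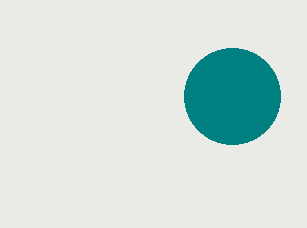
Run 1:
cx = 232
cy = 96
r = 48
fill = 'teal'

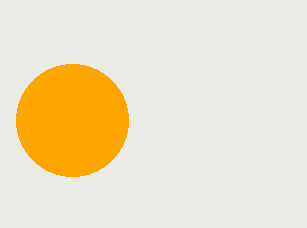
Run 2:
cx = 72; cy = 120; r = 56; fill = 'orange'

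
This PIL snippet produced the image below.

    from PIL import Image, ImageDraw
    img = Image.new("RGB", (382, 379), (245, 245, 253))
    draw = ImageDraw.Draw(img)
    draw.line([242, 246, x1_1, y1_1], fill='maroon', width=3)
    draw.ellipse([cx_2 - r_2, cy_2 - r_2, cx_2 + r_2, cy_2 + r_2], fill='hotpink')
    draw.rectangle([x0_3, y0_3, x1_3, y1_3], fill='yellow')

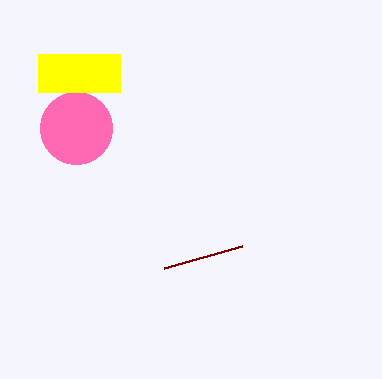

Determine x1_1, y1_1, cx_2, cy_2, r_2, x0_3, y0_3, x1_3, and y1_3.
x1_1 = 164; y1_1 = 268; cx_2 = 76; cy_2 = 128; r_2 = 36; x0_3 = 38; y0_3 = 54; x1_3 = 120; y1_3 = 92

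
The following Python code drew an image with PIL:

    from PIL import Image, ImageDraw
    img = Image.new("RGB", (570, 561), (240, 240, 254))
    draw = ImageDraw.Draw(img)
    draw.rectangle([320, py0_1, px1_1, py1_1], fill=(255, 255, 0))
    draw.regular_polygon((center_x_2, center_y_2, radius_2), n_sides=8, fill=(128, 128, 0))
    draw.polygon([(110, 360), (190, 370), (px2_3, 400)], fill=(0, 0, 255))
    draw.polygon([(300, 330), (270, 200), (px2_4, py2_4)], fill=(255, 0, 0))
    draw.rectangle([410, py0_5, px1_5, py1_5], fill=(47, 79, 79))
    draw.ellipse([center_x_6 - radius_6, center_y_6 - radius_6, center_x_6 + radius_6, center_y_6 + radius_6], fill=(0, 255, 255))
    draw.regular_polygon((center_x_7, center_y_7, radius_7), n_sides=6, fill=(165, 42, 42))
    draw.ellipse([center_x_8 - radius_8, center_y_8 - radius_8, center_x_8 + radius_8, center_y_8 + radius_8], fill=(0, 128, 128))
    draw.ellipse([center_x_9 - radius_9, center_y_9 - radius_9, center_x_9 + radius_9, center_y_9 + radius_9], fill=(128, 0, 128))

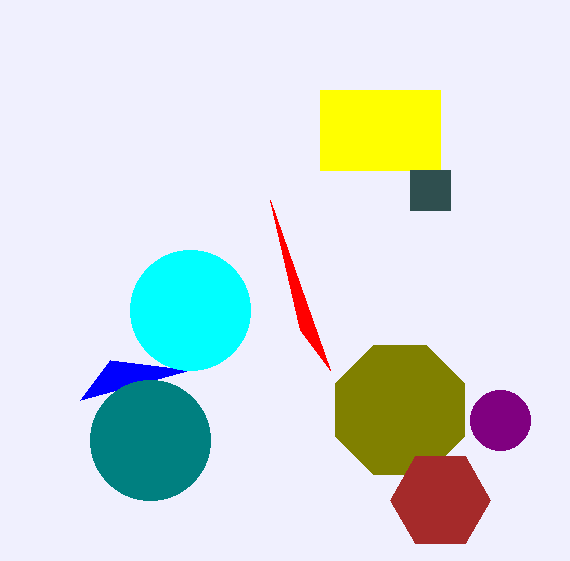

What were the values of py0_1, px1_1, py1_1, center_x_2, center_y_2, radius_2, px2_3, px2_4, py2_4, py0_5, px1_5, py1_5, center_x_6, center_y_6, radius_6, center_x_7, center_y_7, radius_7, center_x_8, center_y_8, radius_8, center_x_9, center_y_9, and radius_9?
py0_1 = 90
px1_1 = 440
py1_1 = 170
center_x_2 = 400
center_y_2 = 410
radius_2 = 70
px2_3 = 80
px2_4 = 330
py2_4 = 370
py0_5 = 170
px1_5 = 450
py1_5 = 210
center_x_6 = 190
center_y_6 = 310
radius_6 = 60
center_x_7 = 440
center_y_7 = 500
radius_7 = 50
center_x_8 = 150
center_y_8 = 440
radius_8 = 60
center_x_9 = 500
center_y_9 = 420
radius_9 = 30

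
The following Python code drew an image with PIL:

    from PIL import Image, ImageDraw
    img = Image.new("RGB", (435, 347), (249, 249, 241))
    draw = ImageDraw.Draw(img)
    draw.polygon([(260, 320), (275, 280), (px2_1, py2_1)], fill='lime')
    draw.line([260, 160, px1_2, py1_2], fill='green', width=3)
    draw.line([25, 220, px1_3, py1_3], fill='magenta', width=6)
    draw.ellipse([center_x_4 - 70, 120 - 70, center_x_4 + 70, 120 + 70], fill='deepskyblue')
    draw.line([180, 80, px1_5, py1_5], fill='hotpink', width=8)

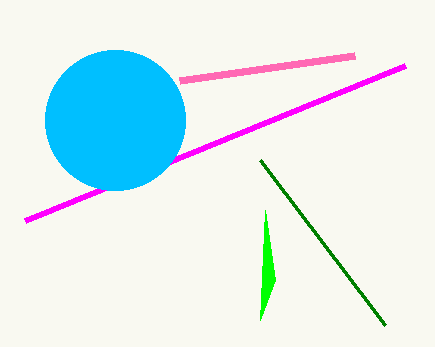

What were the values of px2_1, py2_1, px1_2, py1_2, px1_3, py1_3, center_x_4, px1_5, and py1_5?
px2_1 = 265; py2_1 = 210; px1_2 = 385; py1_2 = 325; px1_3 = 405; py1_3 = 65; center_x_4 = 115; px1_5 = 355; py1_5 = 55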